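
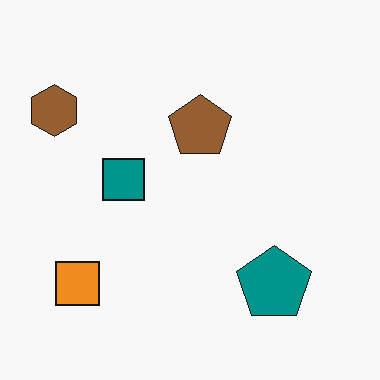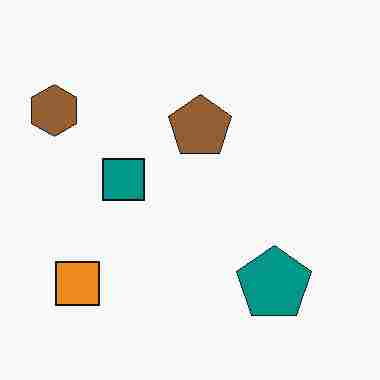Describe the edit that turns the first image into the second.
This is the original image degraded with heavy JPEG compression.

Blocky 8×8 compression artifacts appear around shape edges and the flat background shows ringing — characteristic JPEG degradation.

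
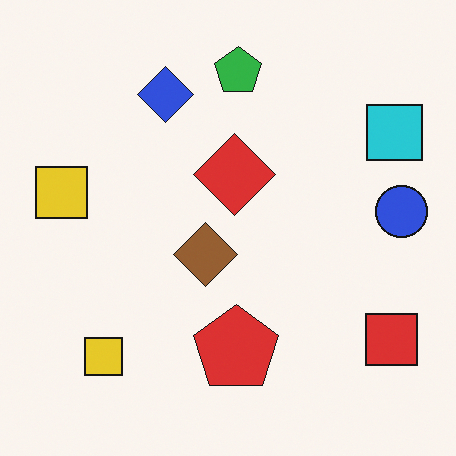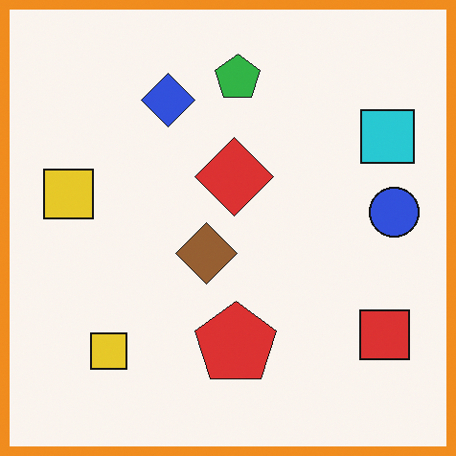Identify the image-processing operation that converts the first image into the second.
The second image is the first framed with a orange border.

A solid orange frame runs around the edge of the second image, with the content slightly shrunk inside it.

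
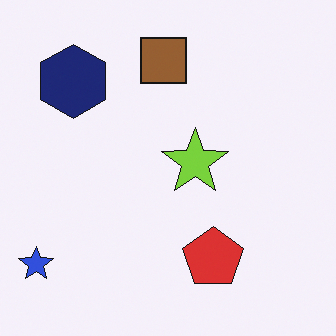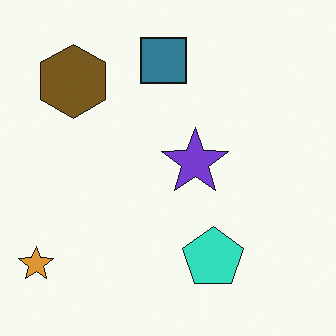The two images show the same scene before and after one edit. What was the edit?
The transformation is: hue-shifted through roughly half the color wheel.

Every shape's color has rotated by the same amount around the hue wheel — a uniform hue shift.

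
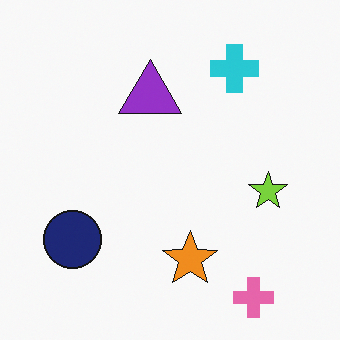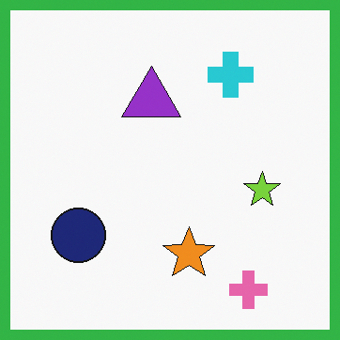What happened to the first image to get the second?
This is the original image framed with a green border.

A solid green frame runs around the edge of the second image, with the content slightly shrunk inside it.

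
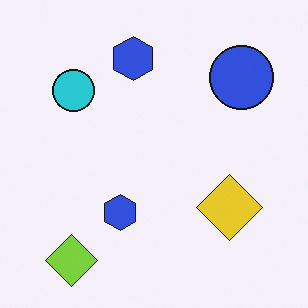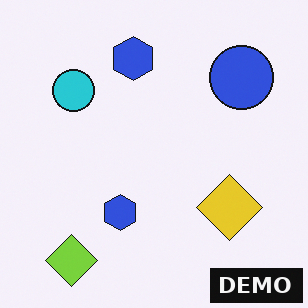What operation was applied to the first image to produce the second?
This is the original image watermarked with the text "DEMO" in the lower-right corner.

A dark label reading "DEMO" appears in the lower-right corner.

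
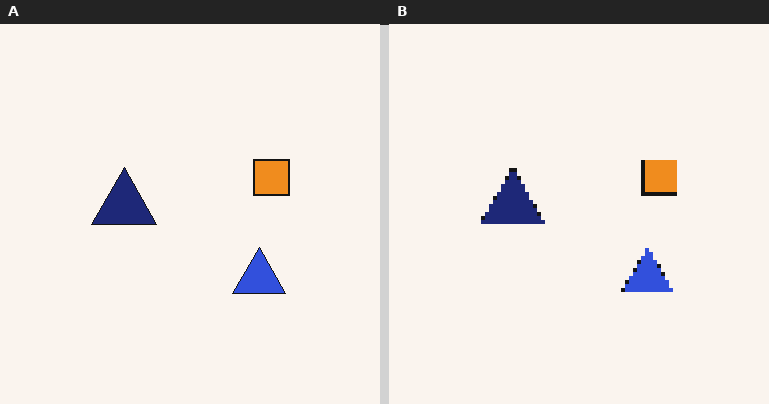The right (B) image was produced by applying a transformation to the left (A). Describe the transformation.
Lightly pixelated (a mild mosaic effect).

Shapes are reduced to large square blocks; fine edges and outlines are lost — a downscale-then-upscale (mosaic) effect.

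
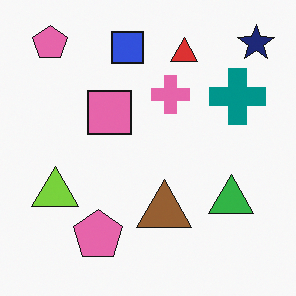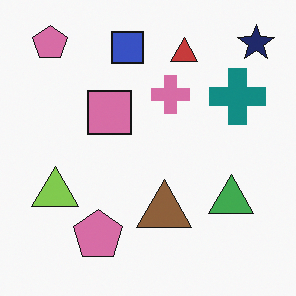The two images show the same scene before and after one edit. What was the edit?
This is the original image slightly desaturated.

All colors are more muted and greyish — a global saturation change.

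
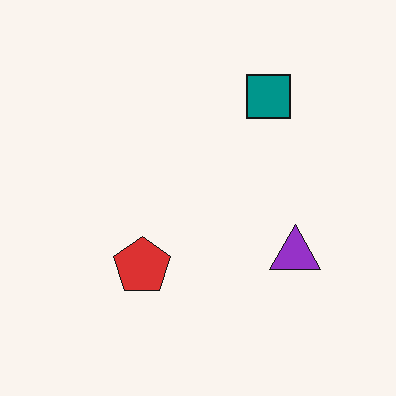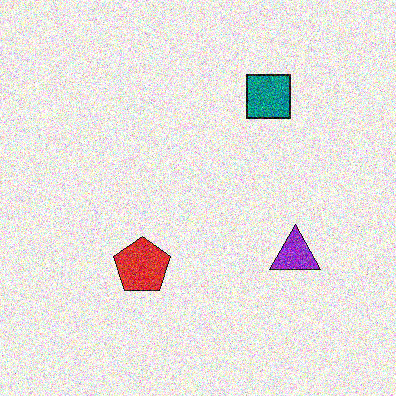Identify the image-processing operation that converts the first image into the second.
Degraded with a thick layer of grain.

Random speckle covers the whole image, including the flat background.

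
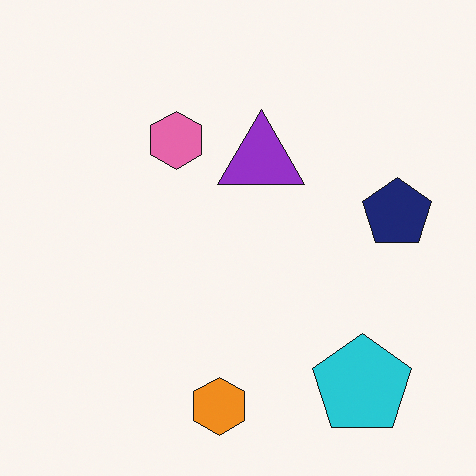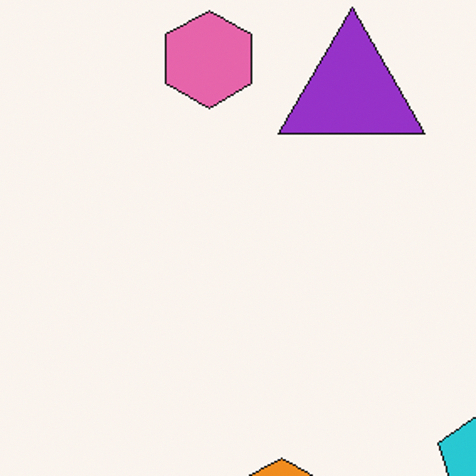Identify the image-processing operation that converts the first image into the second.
The transformation is: cropped tightly and scaled back up.

The visible shapes are larger and the field of view is narrower; shapes near the original edges may be partly or wholly outside the frame — a crop-and-rescale.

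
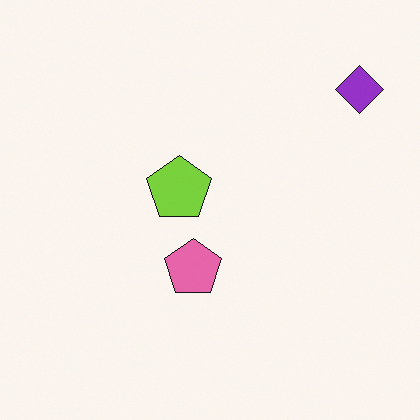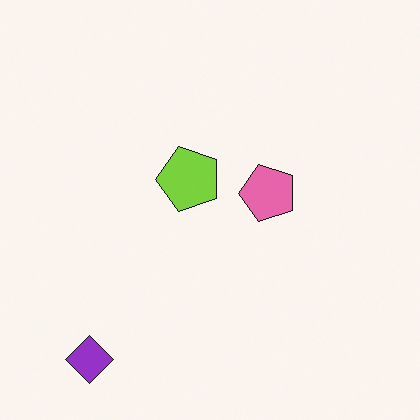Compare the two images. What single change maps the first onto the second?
The transformation is: transposed (reflected across the top-left ↔ bottom-right diagonal).

Shapes have swapped their row and column positions — what was in the top-right is now in the bottom-left — a diagonal reflection.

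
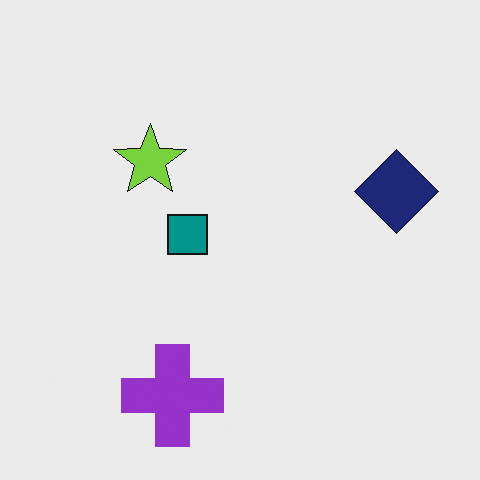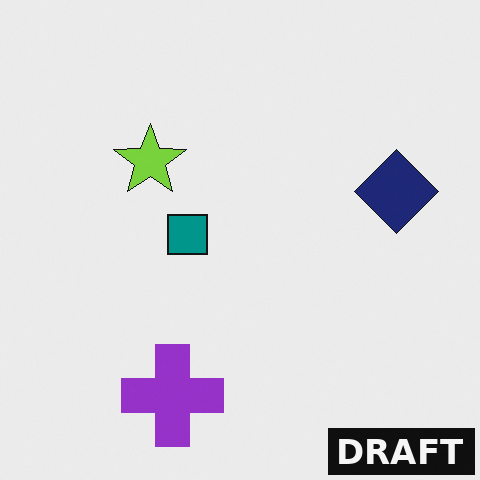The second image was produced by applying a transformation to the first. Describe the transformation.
It was watermarked with the text "DRAFT" in the lower-right corner.

A dark label reading "DRAFT" appears in the lower-right corner.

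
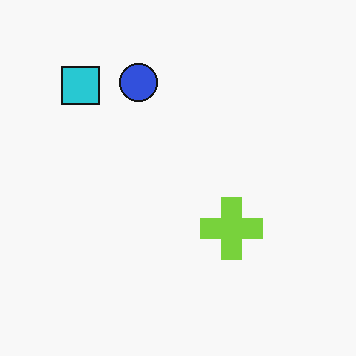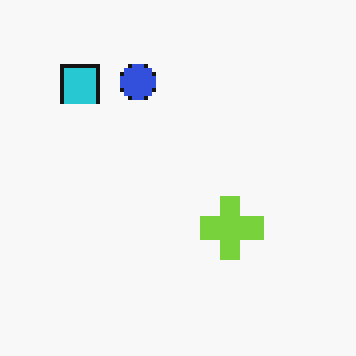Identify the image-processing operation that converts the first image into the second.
This is the original image lightly pixelated (a mild mosaic effect).

Shapes are reduced to large square blocks; fine edges and outlines are lost — a downscale-then-upscale (mosaic) effect.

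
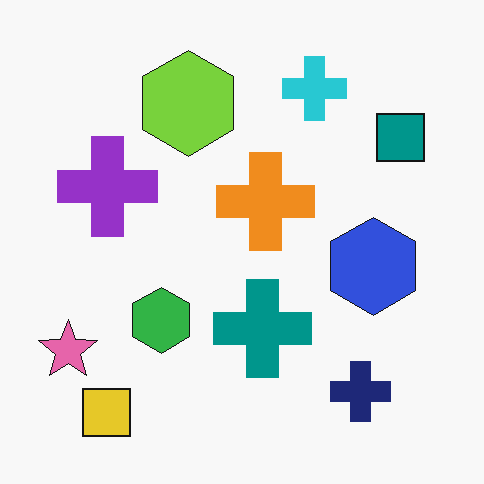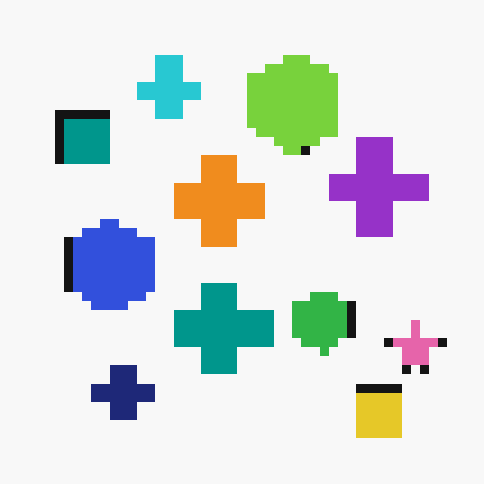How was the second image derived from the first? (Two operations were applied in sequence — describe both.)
This is the original image heavily pixelated into large blocks, then flipped horizontally (left ↔ right).

Shapes are reduced to large square blocks; fine edges and outlines are lost — a downscale-then-upscale (mosaic) effect. The pink star is in the bottom-left of the first image and the bottom-right of the second — shapes on opposite sides of the vertical midline have swapped in a mirror flip.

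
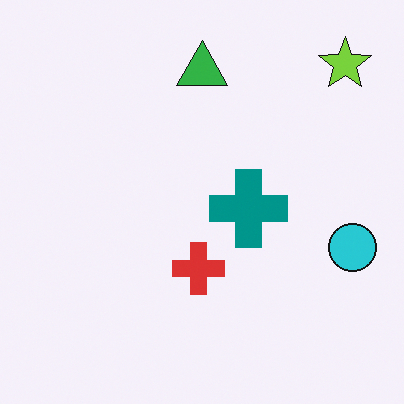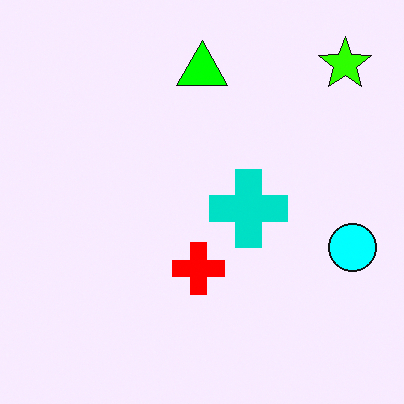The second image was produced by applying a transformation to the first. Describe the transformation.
It was heavily oversaturated.

All colors are more vivid — a global saturation change.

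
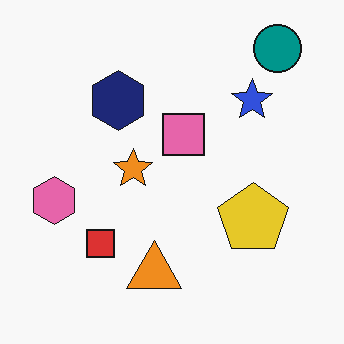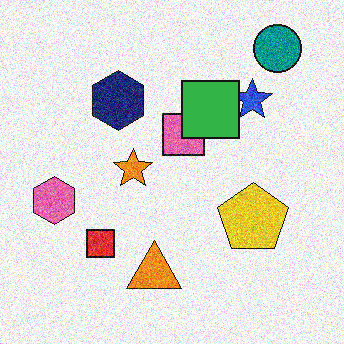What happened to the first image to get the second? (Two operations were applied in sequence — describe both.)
This is the original image degraded with strong gaussian noise, then overlaid with an additional green square.

Random speckle covers the whole image, including the flat background. A green square appears in the second image that is absent from the first.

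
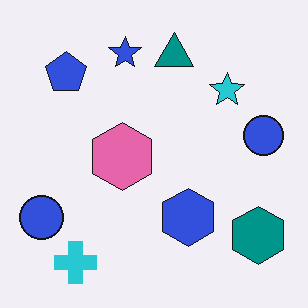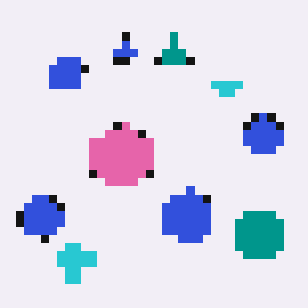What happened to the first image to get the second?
The second image is the first pixelated into visible square blocks.

Shapes are reduced to large square blocks; fine edges and outlines are lost — a downscale-then-upscale (mosaic) effect.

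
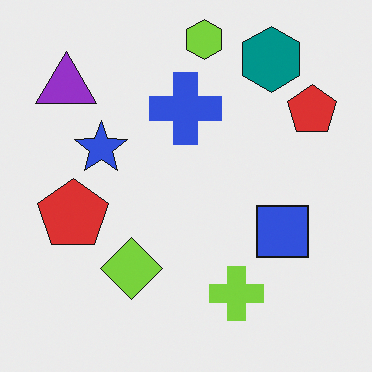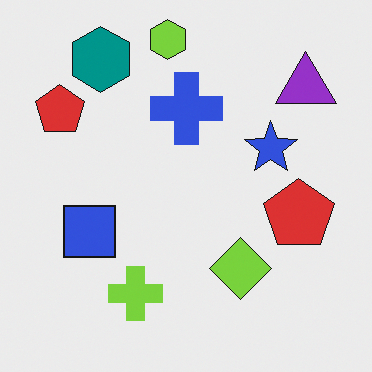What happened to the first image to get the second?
This is the original image flipped horizontally (left ↔ right).

The purple triangle is in the top-left of the first image and the top-right of the second — shapes on opposite sides of the vertical midline have swapped in a mirror flip.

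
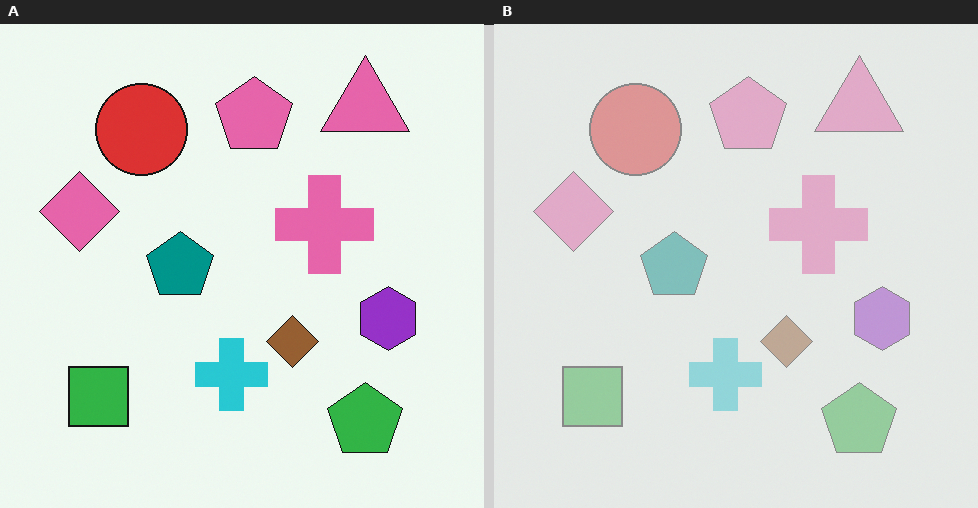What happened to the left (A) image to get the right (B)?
This is the original image given much lower contrast.

Tones are pushed toward mid-grey across the whole image — a global contrast change.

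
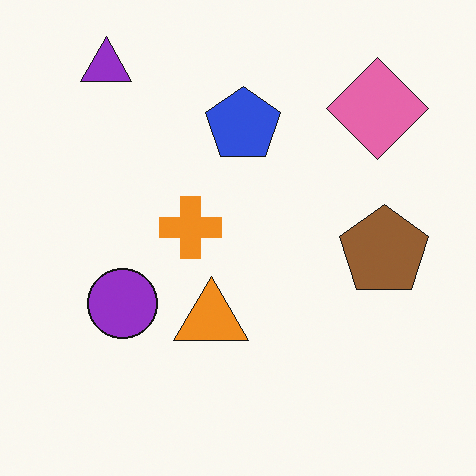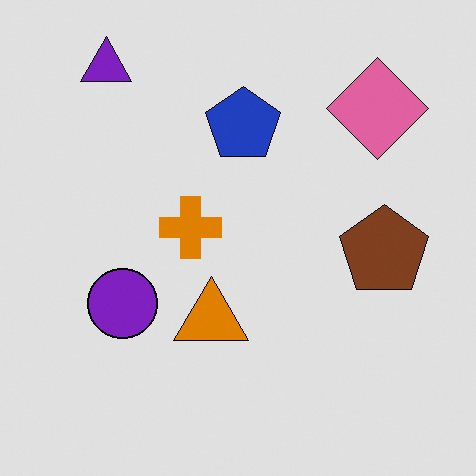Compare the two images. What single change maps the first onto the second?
The image was posterized to a reduced palette.

Each flat color has snapped to a coarser quantized level — most visibly, the near-white background has dropped to a flat grey.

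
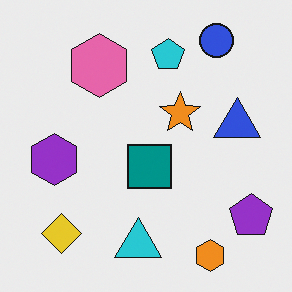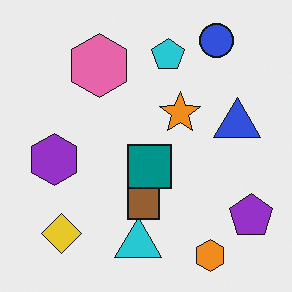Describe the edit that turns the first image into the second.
The second image is the first overlaid with an additional brown square.

A brown square appears in the second image that is absent from the first.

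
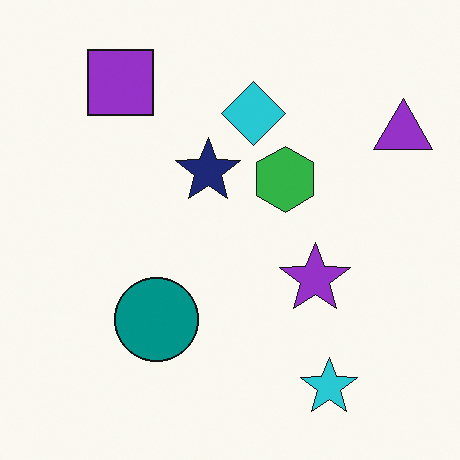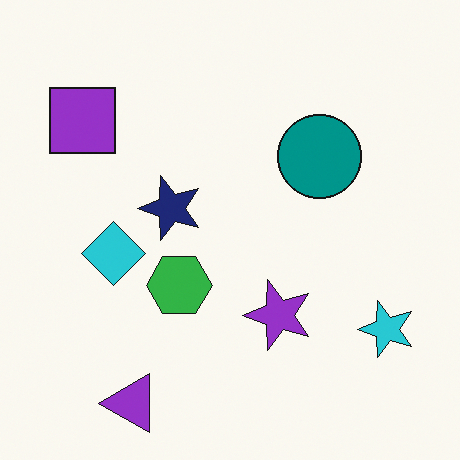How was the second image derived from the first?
The second image is the first transposed (reflected across the top-left ↔ bottom-right diagonal).

Shapes have swapped their row and column positions — what was in the top-right is now in the bottom-left — a diagonal reflection.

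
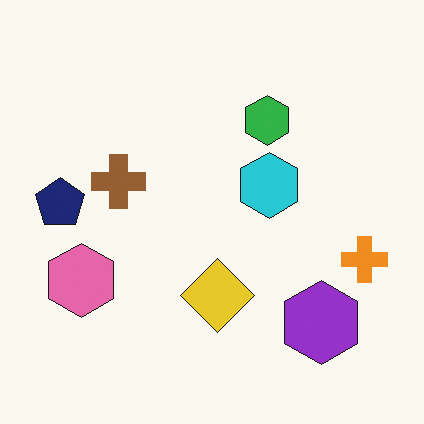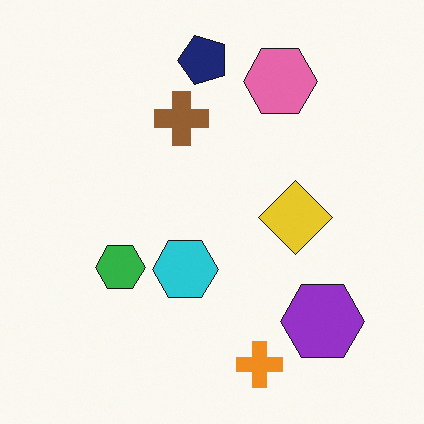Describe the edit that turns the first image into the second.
Transposed (reflected across the top-left ↔ bottom-right diagonal).

Shapes have swapped their row and column positions — what was in the top-right is now in the bottom-left — a diagonal reflection.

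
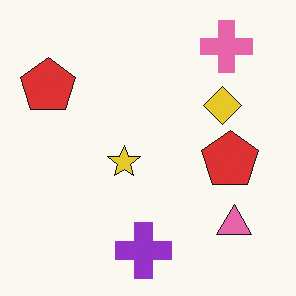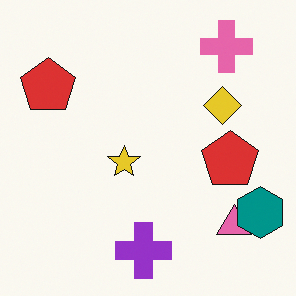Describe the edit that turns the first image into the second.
This is the original image overlaid with an additional teal hexagon.

A teal hexagon appears in the second image that is absent from the first.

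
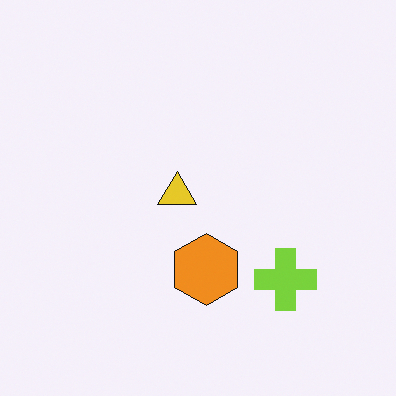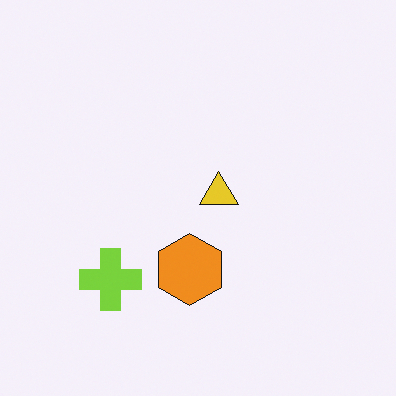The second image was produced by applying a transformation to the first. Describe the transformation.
It was flipped horizontally (left ↔ right).

The lime cross is in the bottom-right of the first image and the bottom-left of the second — shapes on opposite sides of the vertical midline have swapped in a mirror flip.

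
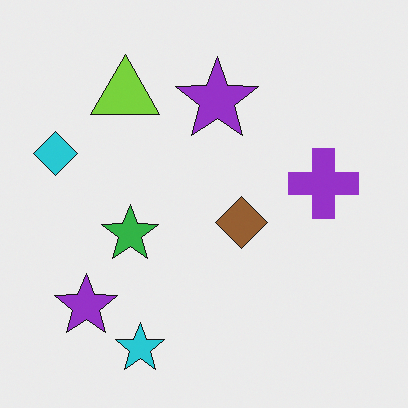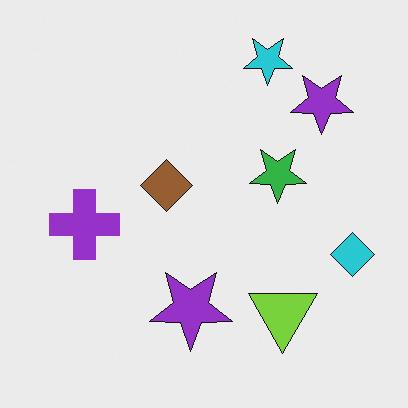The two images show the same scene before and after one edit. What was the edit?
This is the original image rotated 180°.

The cyan star sits in the bottom of the first image and the top of the second — consistent with a whole-image 180° rotation.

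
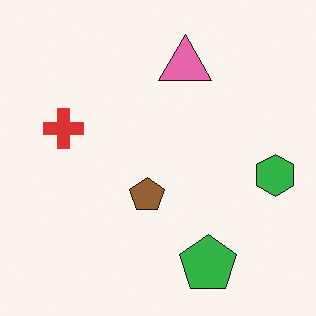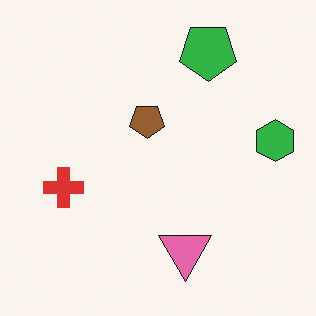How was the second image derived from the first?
The transformation is: flipped vertically (top ↔ bottom).

The green pentagon is in the bottom of the first image and the top of the second — shapes on opposite sides of the horizontal midline have swapped in a mirror flip.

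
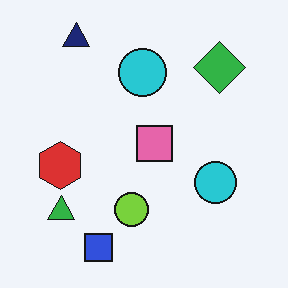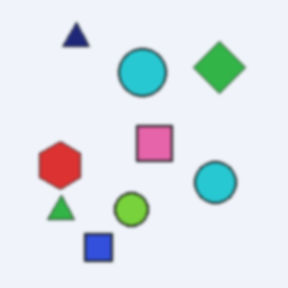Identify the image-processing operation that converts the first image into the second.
The image was slightly softened.

Shape edges and outlines are uniformly softened across the whole image.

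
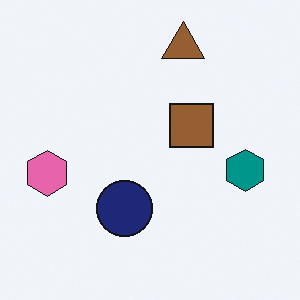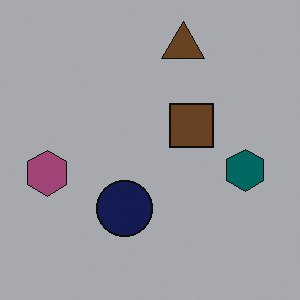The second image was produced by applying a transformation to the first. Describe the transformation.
The transformation is: noticeably darkened.

Every pixel — background and shapes alike — is uniformly darkened.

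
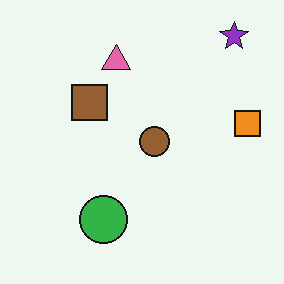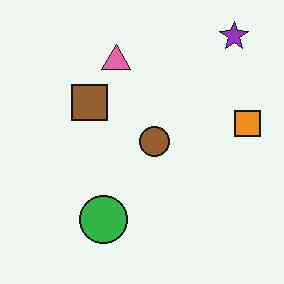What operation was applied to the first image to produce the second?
The transformation is: given moderate JPEG compression.

Blocky 8×8 compression artifacts appear around shape edges and the flat background shows ringing — characteristic JPEG degradation.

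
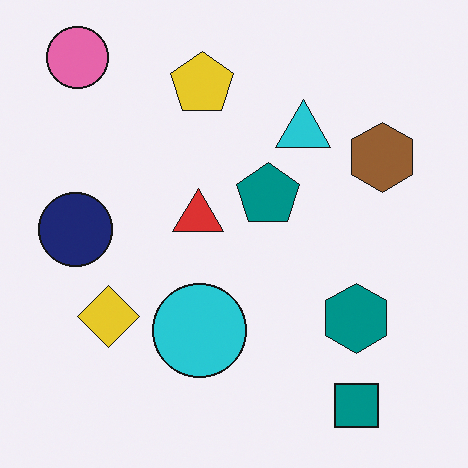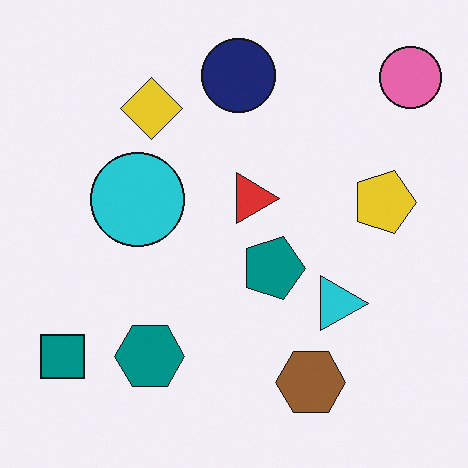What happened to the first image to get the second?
This is the original image rotated 90° clockwise.

The pink circle sits in the top-left of the first image and the top-right of the second — consistent with a whole-image 90° clockwise rotation.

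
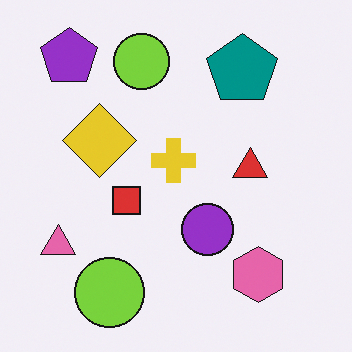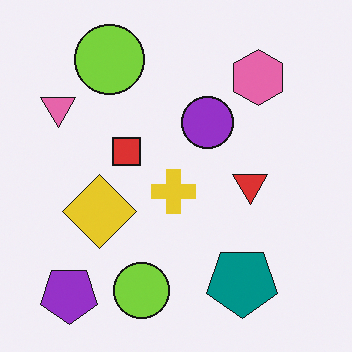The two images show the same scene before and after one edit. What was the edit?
Flipped vertically (top ↔ bottom).

The purple pentagon is in the top-left of the first image and the bottom-left of the second — shapes on opposite sides of the horizontal midline have swapped in a mirror flip.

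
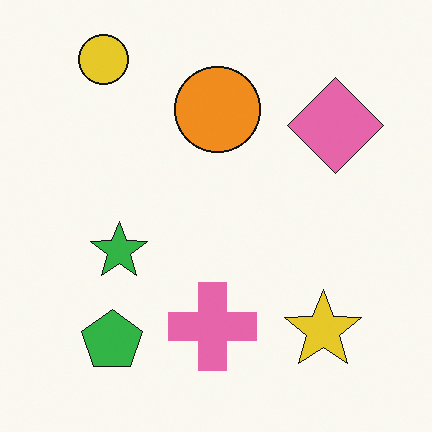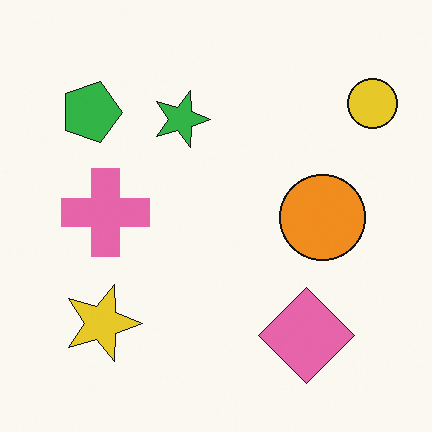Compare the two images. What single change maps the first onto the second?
It was rotated 90° clockwise.

The yellow circle sits in the top-left of the first image and the top-right of the second — consistent with a whole-image 90° clockwise rotation.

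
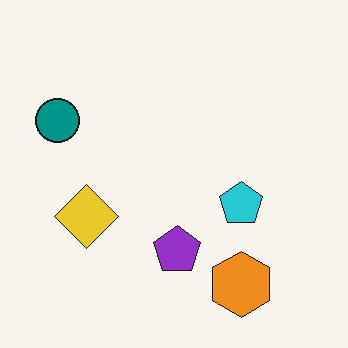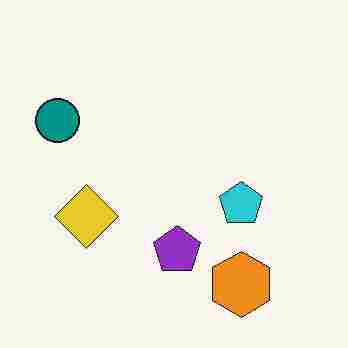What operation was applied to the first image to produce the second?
This is the original image heavily JPEG-compressed with obvious blocking artifacts.

Blocky 8×8 compression artifacts appear around shape edges and the flat background shows ringing — characteristic JPEG degradation.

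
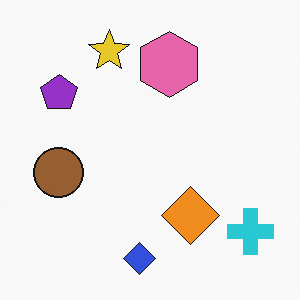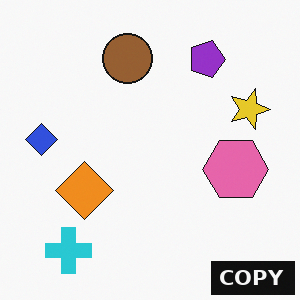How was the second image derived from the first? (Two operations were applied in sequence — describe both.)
It was rotated 90° clockwise, then watermarked with the text "COPY" in the lower-right corner.

The cyan cross sits in the bottom-right of the first image and the bottom-left of the second — consistent with a whole-image 90° clockwise rotation. A dark label reading "COPY" appears in the lower-right corner.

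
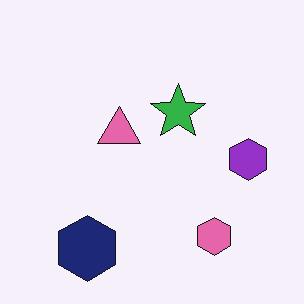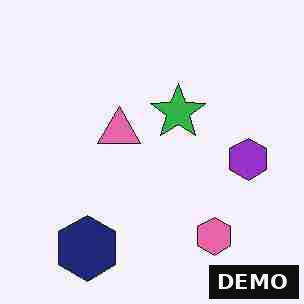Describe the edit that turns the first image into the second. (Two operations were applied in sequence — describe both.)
The image was heavily JPEG-compressed with obvious blocking artifacts, then watermarked with the text "DEMO" in the lower-right corner.

Blocky 8×8 compression artifacts appear around shape edges and the flat background shows ringing — characteristic JPEG degradation. A dark label reading "DEMO" appears in the lower-right corner.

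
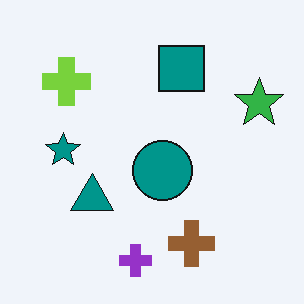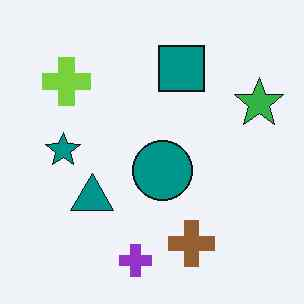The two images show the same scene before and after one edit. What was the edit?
The image was given moderate JPEG compression.

Blocky 8×8 compression artifacts appear around shape edges and the flat background shows ringing — characteristic JPEG degradation.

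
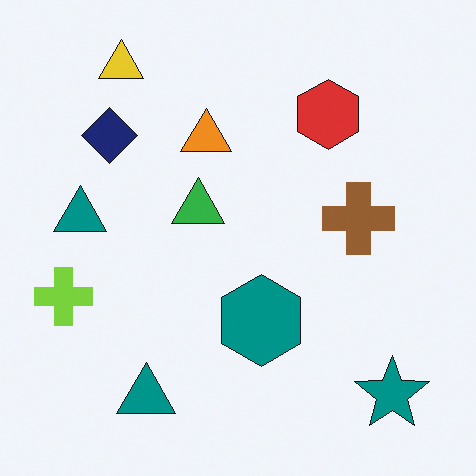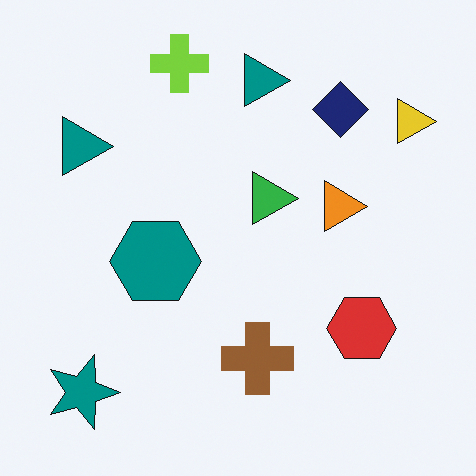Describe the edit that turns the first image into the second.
The second image is the first rotated 90° clockwise.

The teal star sits in the bottom-right of the first image and the bottom-left of the second — consistent with a whole-image 90° clockwise rotation.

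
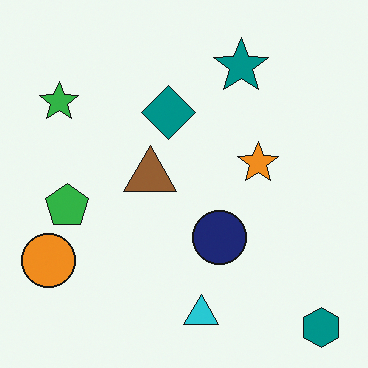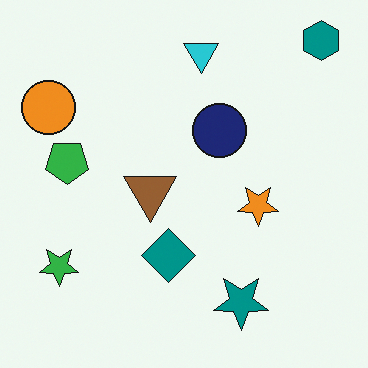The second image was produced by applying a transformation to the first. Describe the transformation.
The image was flipped vertically (top ↔ bottom).

The teal hexagon is in the bottom-right of the first image and the top-right of the second — shapes on opposite sides of the horizontal midline have swapped in a mirror flip.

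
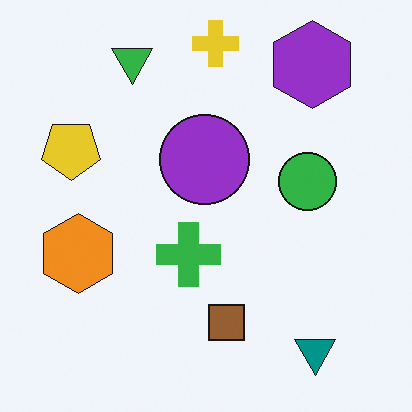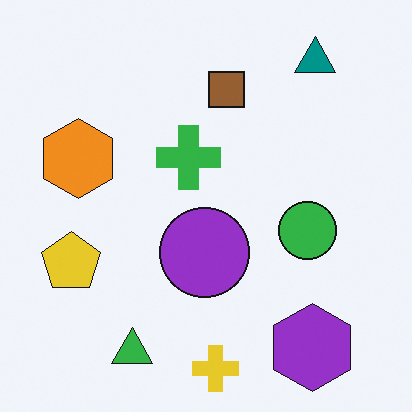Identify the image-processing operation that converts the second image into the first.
Flipped vertically (top ↔ bottom).

The yellow cross is in the bottom of the second image and the top of the first — shapes on opposite sides of the horizontal midline have swapped in a mirror flip.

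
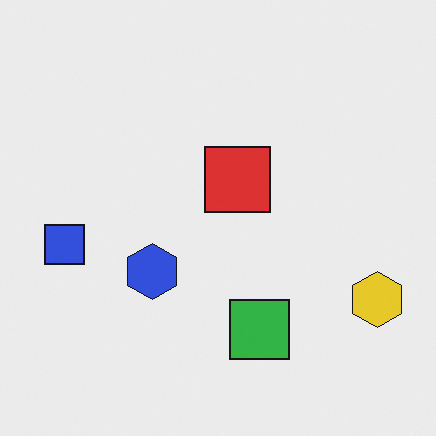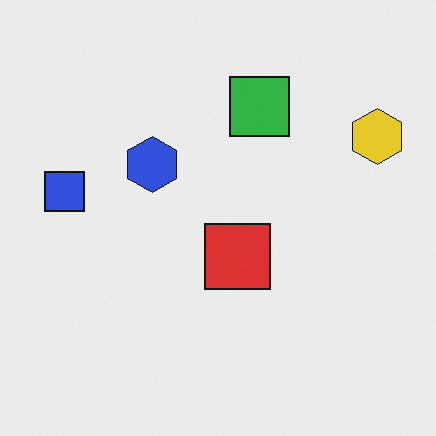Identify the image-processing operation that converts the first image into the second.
Flipped vertically (top ↔ bottom).

The green square is in the bottom of the first image and the top of the second — shapes on opposite sides of the horizontal midline have swapped in a mirror flip.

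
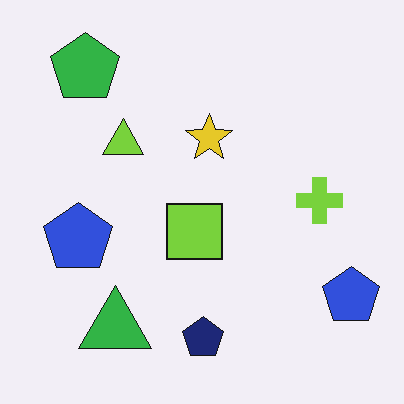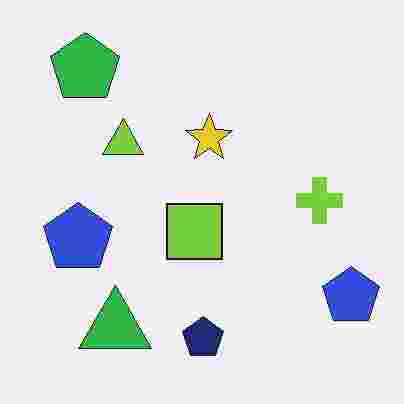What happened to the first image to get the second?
The transformation is: degraded with heavy JPEG compression.

Blocky 8×8 compression artifacts appear around shape edges and the flat background shows ringing — characteristic JPEG degradation.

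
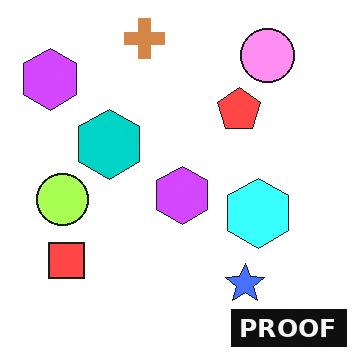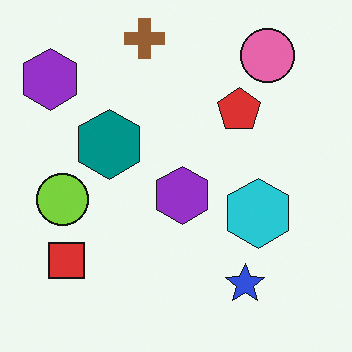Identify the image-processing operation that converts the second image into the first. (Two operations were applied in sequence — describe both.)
The image was brightened a lot, then watermarked with the text "PROOF" in the lower-right corner.

Every pixel — background and shapes alike — is uniformly brightened. A dark label reading "PROOF" appears in the lower-right corner.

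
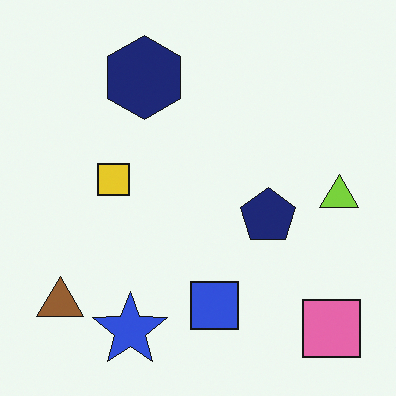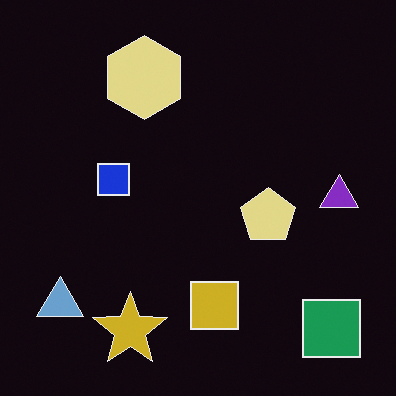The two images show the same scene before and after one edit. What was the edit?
Color-inverted (negative).

The light background has become dark and every shape's color is its complement — a photographic negative.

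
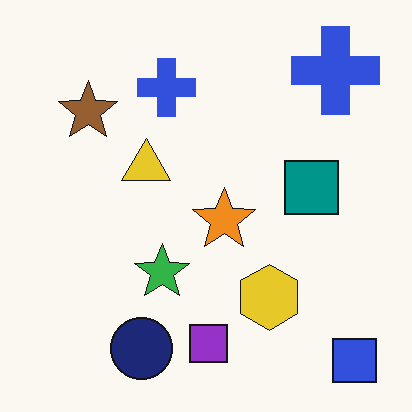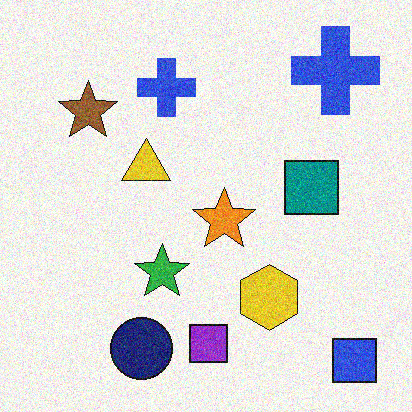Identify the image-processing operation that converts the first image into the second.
The image was degraded with visible gaussian noise.

Random speckle covers the whole image, including the flat background.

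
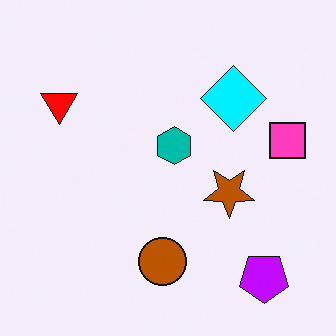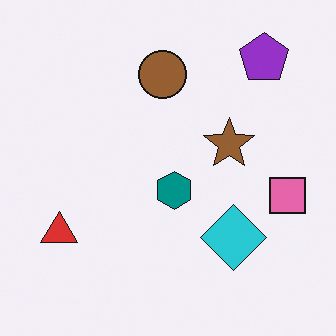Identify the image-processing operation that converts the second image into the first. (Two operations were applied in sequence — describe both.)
This is the original image made much more vivid (saturation change), then flipped vertically (top ↔ bottom).

All colors are more vivid — a global saturation change. The purple pentagon is in the top-right of the second image and the bottom-right of the first — shapes on opposite sides of the horizontal midline have swapped in a mirror flip.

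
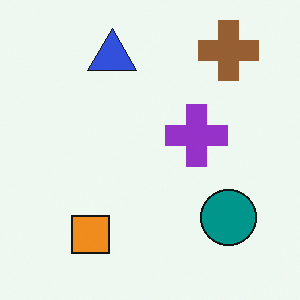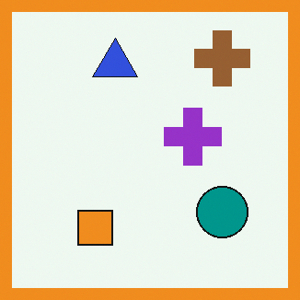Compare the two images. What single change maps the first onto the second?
It was framed with a orange border.

A solid orange frame runs around the edge of the second image, with the content slightly shrunk inside it.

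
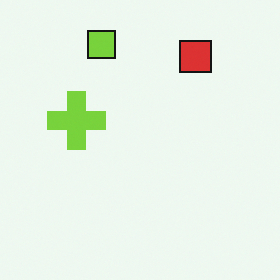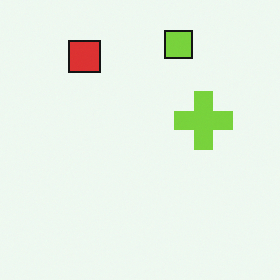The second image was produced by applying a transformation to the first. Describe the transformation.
The image was flipped horizontally (left ↔ right).

The lime cross is in the left of the first image and the right of the second — shapes on opposite sides of the vertical midline have swapped in a mirror flip.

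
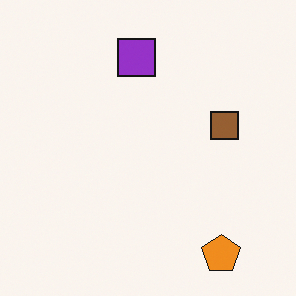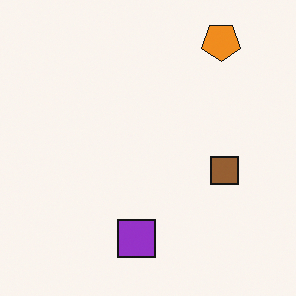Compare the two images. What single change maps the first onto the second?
It was flipped vertically (top ↔ bottom).

The orange pentagon is in the bottom-right of the first image and the top-right of the second — shapes on opposite sides of the horizontal midline have swapped in a mirror flip.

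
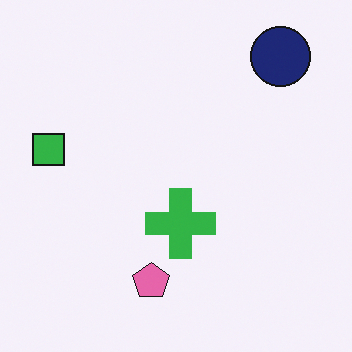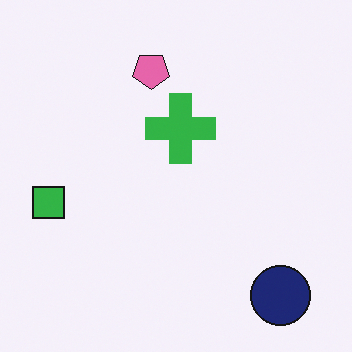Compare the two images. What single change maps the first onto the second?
The second image is the first flipped vertically (top ↔ bottom).

The navy circle is in the top-right of the first image and the bottom-right of the second — shapes on opposite sides of the horizontal midline have swapped in a mirror flip.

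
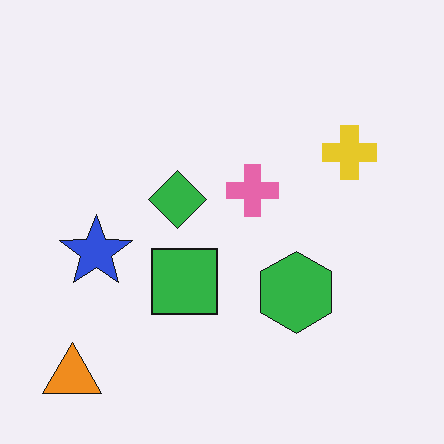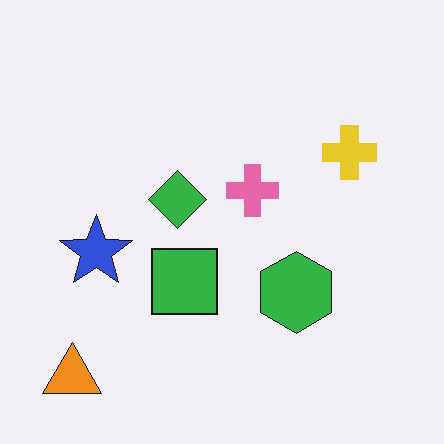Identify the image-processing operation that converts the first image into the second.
The second image is the first JPEG-compressed with visible artifacts.

Blocky 8×8 compression artifacts appear around shape edges and the flat background shows ringing — characteristic JPEG degradation.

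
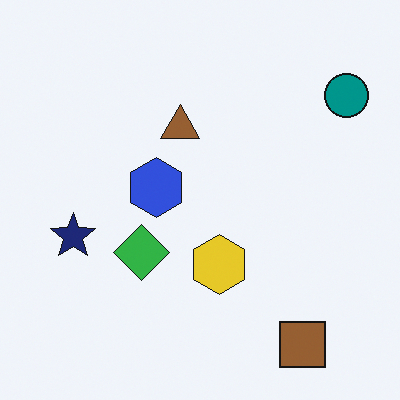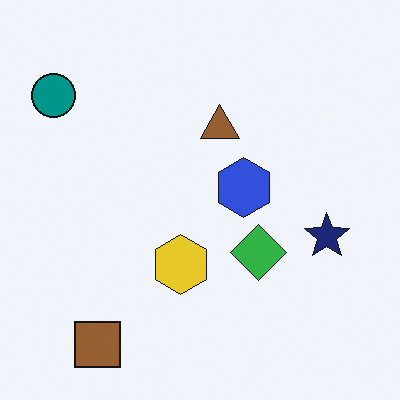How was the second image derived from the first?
The image was flipped horizontally (left ↔ right).

The teal circle is in the top-right of the first image and the top-left of the second — shapes on opposite sides of the vertical midline have swapped in a mirror flip.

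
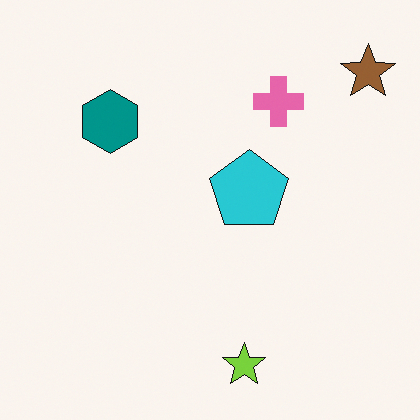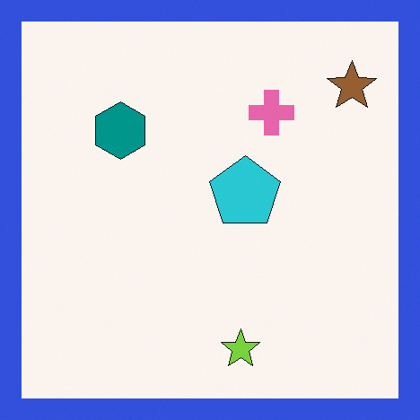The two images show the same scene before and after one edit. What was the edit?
The second image is the first framed with a blue border.

A solid blue frame runs around the edge of the second image, with the content slightly shrunk inside it.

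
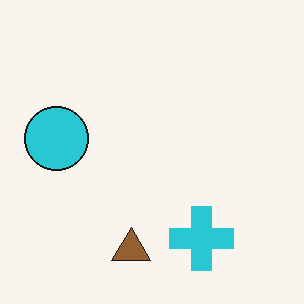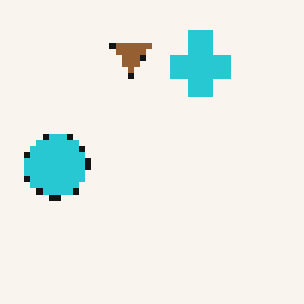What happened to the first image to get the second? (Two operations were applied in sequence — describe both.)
It was flipped vertically (top ↔ bottom), then moderately pixelated.

The brown triangle is in the bottom of the first image and the top of the second — shapes on opposite sides of the horizontal midline have swapped in a mirror flip. Shapes are reduced to large square blocks; fine edges and outlines are lost — a downscale-then-upscale (mosaic) effect.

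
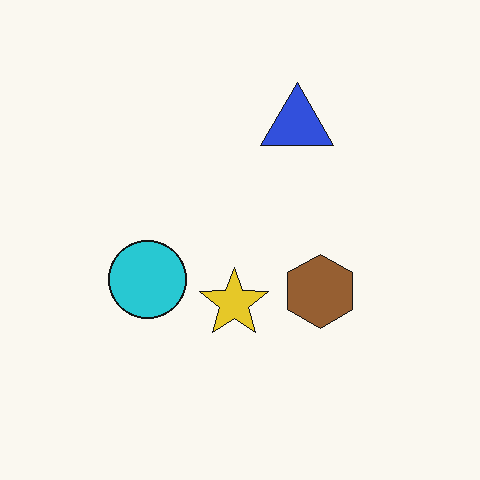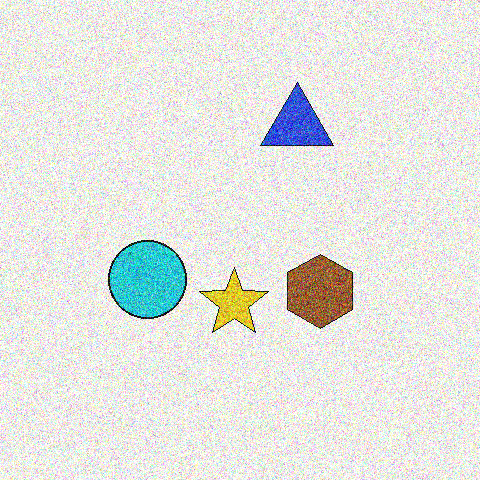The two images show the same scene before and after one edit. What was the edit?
This is the original image degraded with heavy additive noise.

Random speckle covers the whole image, including the flat background.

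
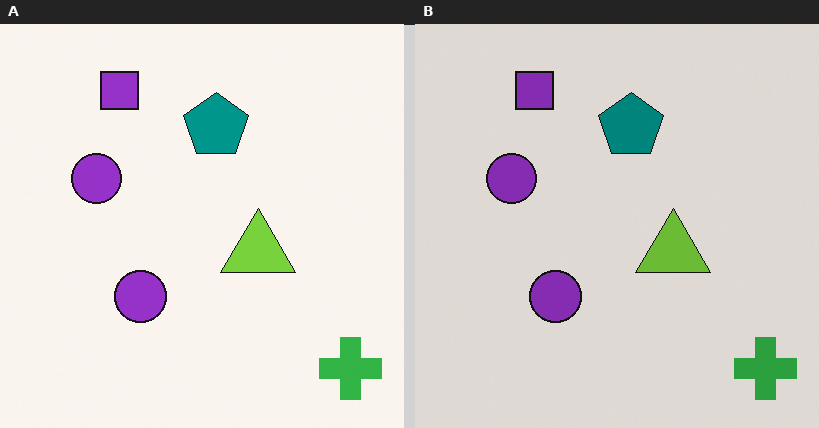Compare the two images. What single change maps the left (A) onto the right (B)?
The image was darkened a little.

Every pixel — background and shapes alike — is uniformly darkened.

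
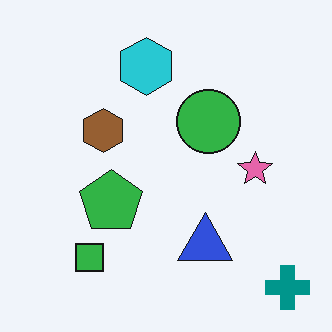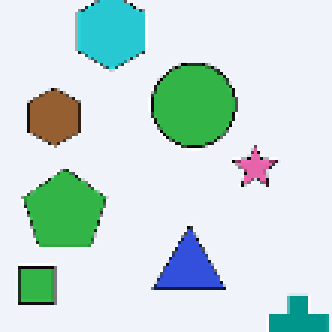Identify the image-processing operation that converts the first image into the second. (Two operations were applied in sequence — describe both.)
The transformation is: cropped to a modestly smaller region and rescaled, then mildly pixelated.

The visible shapes are larger and the field of view is narrower; shapes near the original edges may be partly or wholly outside the frame — a crop-and-rescale. Shapes are reduced to large square blocks; fine edges and outlines are lost — a downscale-then-upscale (mosaic) effect.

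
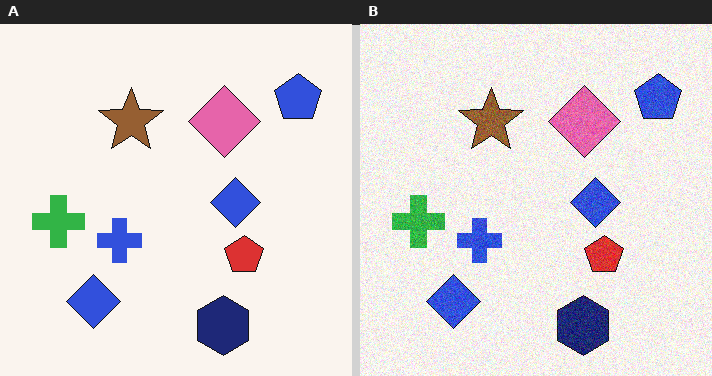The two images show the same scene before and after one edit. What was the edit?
The image was degraded with visible gaussian noise.

Random speckle covers the whole image, including the flat background.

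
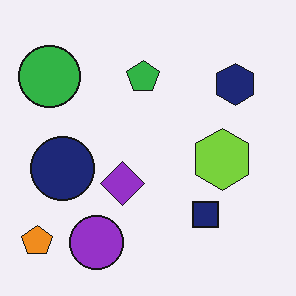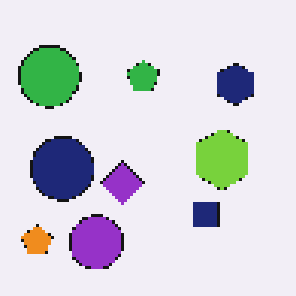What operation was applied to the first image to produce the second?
The image was mildly pixelated.

Shapes are reduced to large square blocks; fine edges and outlines are lost — a downscale-then-upscale (mosaic) effect.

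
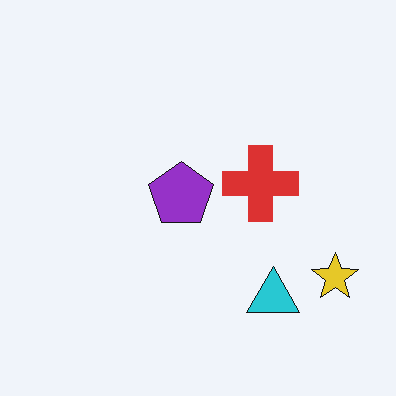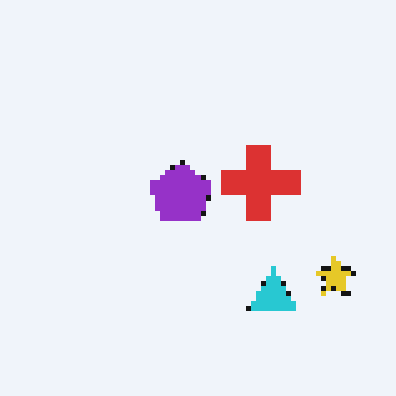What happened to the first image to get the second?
The second image is the first lightly pixelated (a mild mosaic effect).

Shapes are reduced to large square blocks; fine edges and outlines are lost — a downscale-then-upscale (mosaic) effect.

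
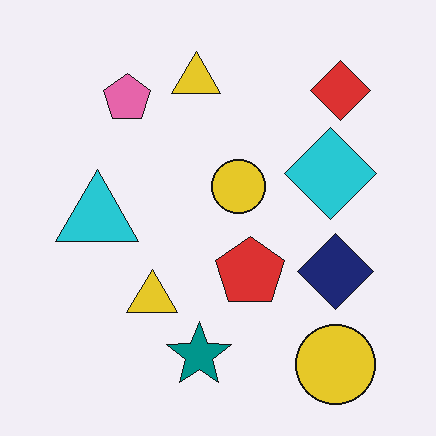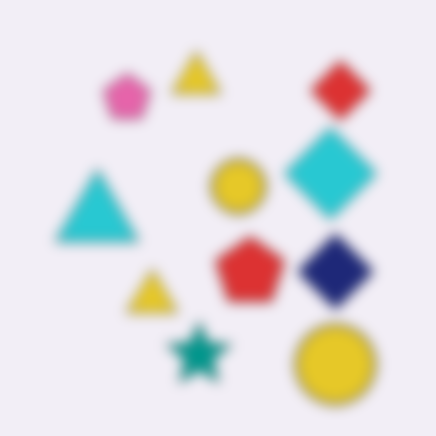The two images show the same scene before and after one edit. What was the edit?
This is the original image strongly gaussian-blurred.

Shape edges and outlines are uniformly softened across the whole image.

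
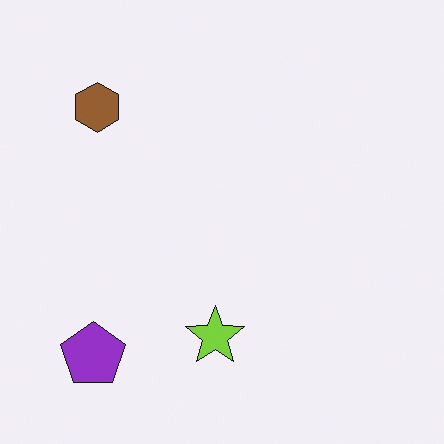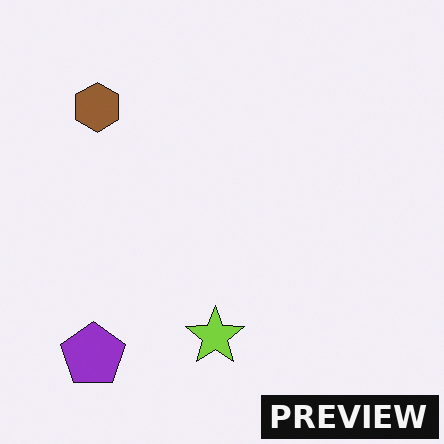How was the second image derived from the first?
The second image is the first watermarked with the text "PREVIEW" in the lower-right corner.

A dark label reading "PREVIEW" appears in the lower-right corner.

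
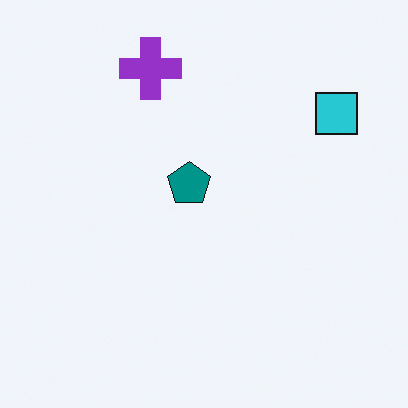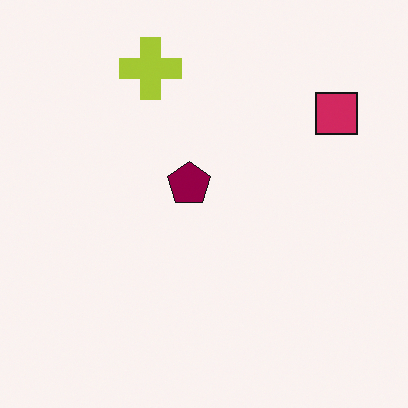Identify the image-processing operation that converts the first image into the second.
This is the original image hue-shifted by a large amount.

Every shape's color has rotated by the same amount around the hue wheel — a uniform hue shift.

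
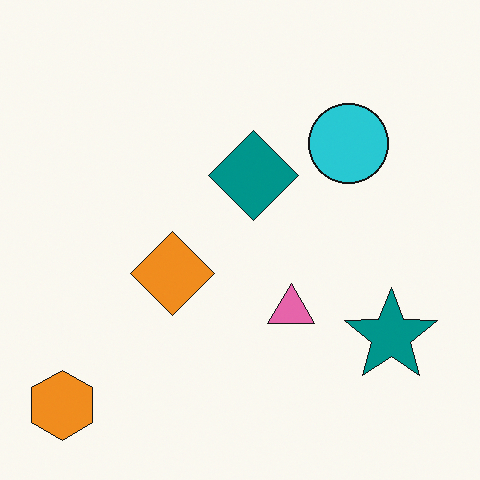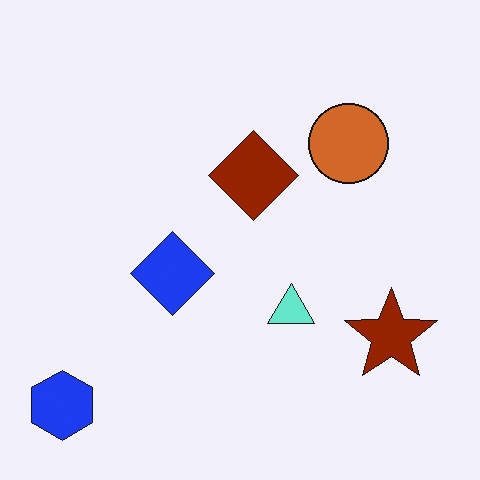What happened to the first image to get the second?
The image was hue-shifted through roughly half the color wheel.

Every shape's color has rotated by the same amount around the hue wheel — a uniform hue shift.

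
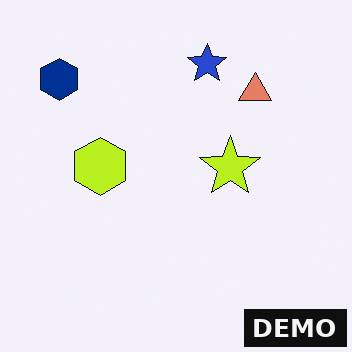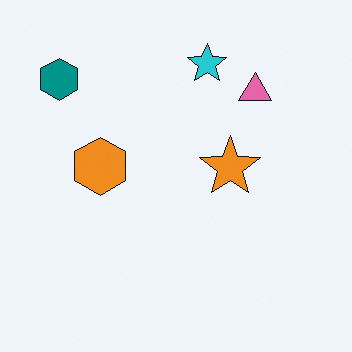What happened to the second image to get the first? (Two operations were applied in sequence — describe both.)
The image was hue-shifted slightly, then watermarked with the text "DEMO" in the lower-right corner.

Every shape's color has rotated by the same amount around the hue wheel — a uniform hue shift. A dark label reading "DEMO" appears in the lower-right corner.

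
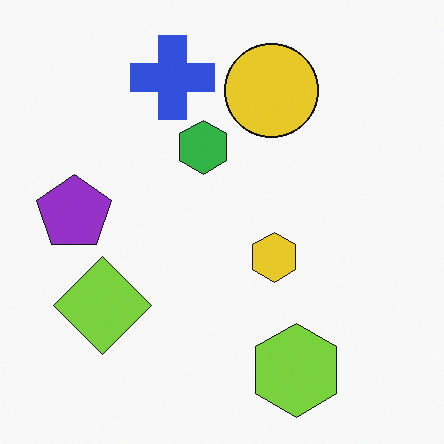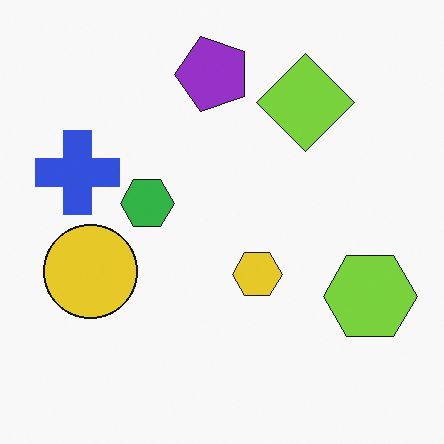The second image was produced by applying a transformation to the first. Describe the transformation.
The second image is the first transposed (reflected across the top-left ↔ bottom-right diagonal).

Shapes have swapped their row and column positions — what was in the top-right is now in the bottom-left — a diagonal reflection.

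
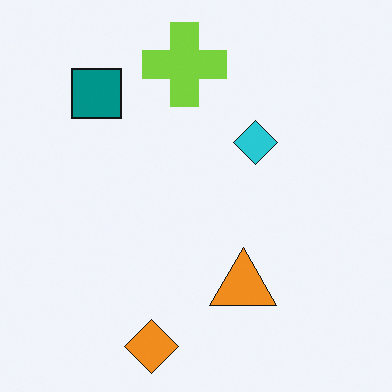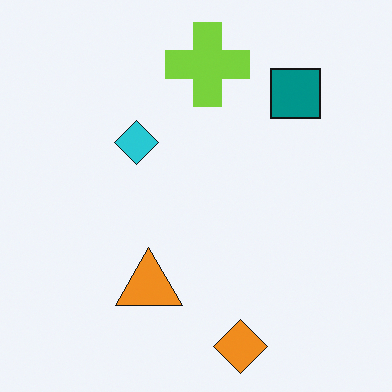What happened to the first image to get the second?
The image was flipped horizontally (left ↔ right).

The teal square is in the top-left of the first image and the top-right of the second — shapes on opposite sides of the vertical midline have swapped in a mirror flip.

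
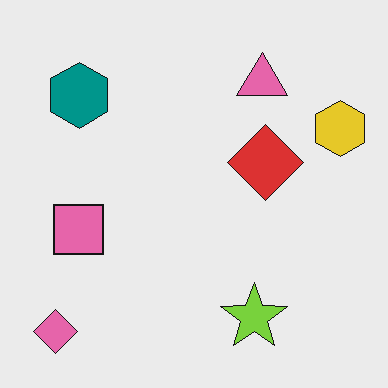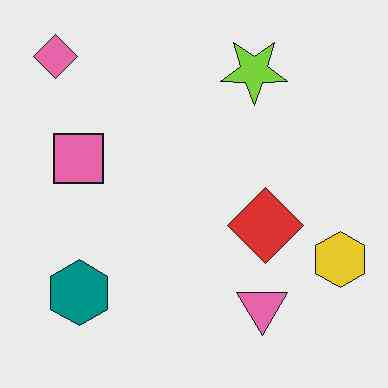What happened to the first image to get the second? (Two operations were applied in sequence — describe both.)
This is the original image flipped vertically (top ↔ bottom), then JPEG-compressed with visible artifacts.

The pink diamond is in the bottom-left of the first image and the top-left of the second — shapes on opposite sides of the horizontal midline have swapped in a mirror flip. Blocky 8×8 compression artifacts appear around shape edges and the flat background shows ringing — characteristic JPEG degradation.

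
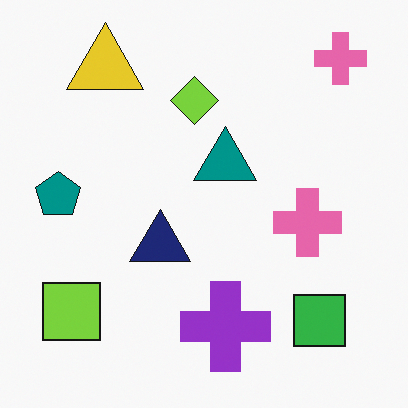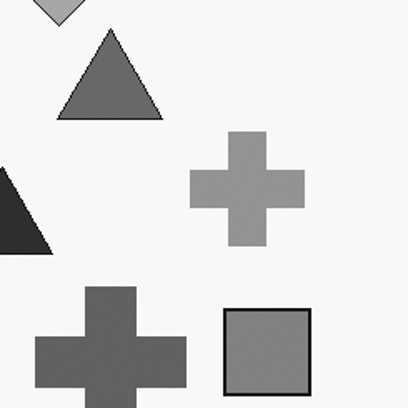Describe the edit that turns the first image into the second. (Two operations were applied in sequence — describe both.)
The transformation is: cropped tightly and scaled back up, then converted to grayscale.

The visible shapes are larger and the field of view is narrower; shapes near the original edges may be partly or wholly outside the frame — a crop-and-rescale. All color is removed — every shape is now a shade of grey.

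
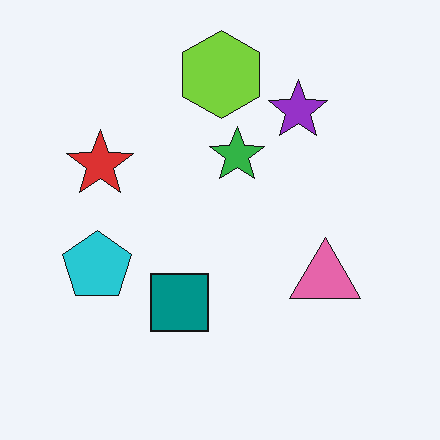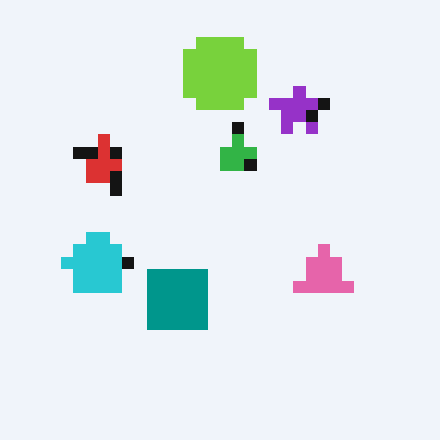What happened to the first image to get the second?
The second image is the first coarsely pixelated.

Shapes are reduced to large square blocks; fine edges and outlines are lost — a downscale-then-upscale (mosaic) effect.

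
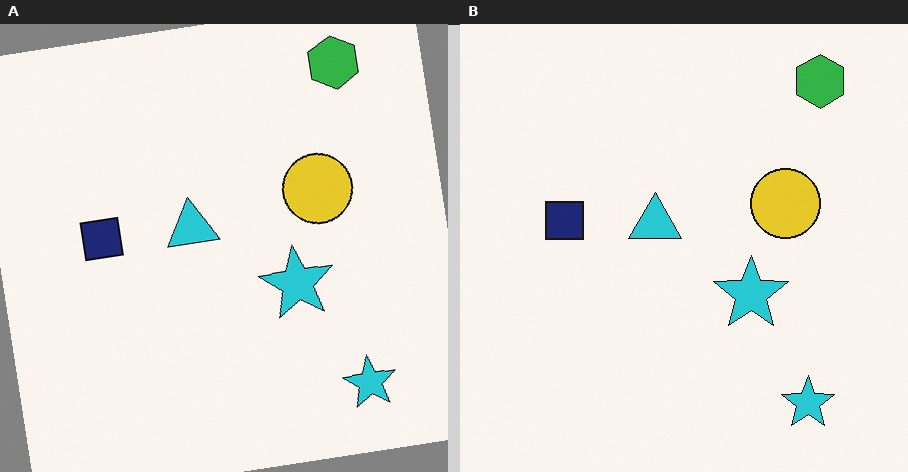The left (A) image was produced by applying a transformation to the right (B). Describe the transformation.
Rotated counter-clockwise by a few degrees.

Every shape is tilted by the same angle and the image corners show triangular fill wedges — a whole-image rotation by a non-right angle.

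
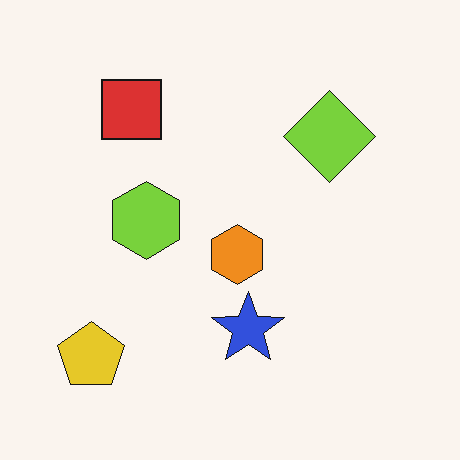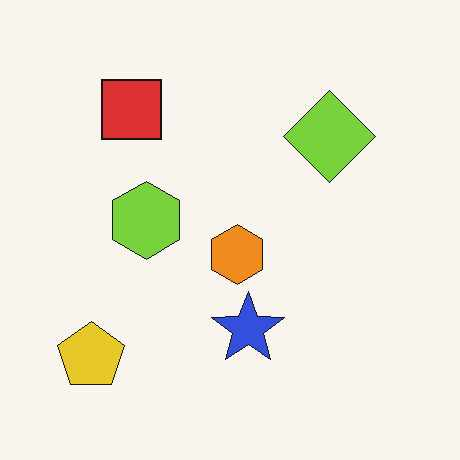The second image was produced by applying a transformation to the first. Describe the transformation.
The second image is the first given moderate JPEG compression.

Blocky 8×8 compression artifacts appear around shape edges and the flat background shows ringing — characteristic JPEG degradation.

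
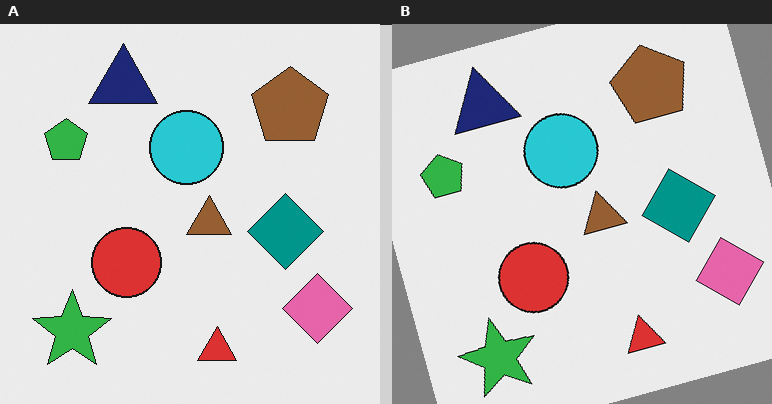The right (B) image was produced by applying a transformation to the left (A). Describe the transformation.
The transformation is: rotated counter-clockwise by a clearly visible amount.

Every shape is tilted by the same angle and the image corners show triangular fill wedges — a whole-image rotation by a non-right angle.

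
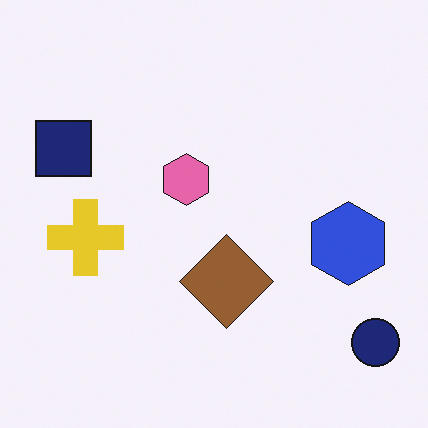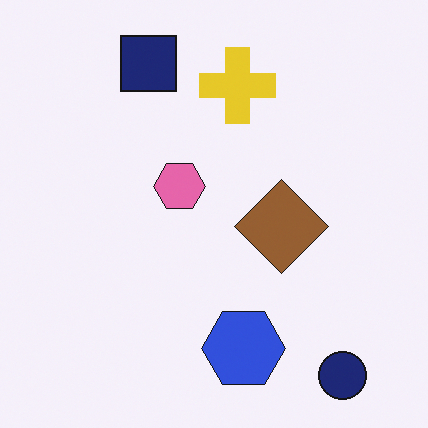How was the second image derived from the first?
The image was transposed (reflected across the top-left ↔ bottom-right diagonal).

Shapes have swapped their row and column positions — what was in the top-right is now in the bottom-left — a diagonal reflection.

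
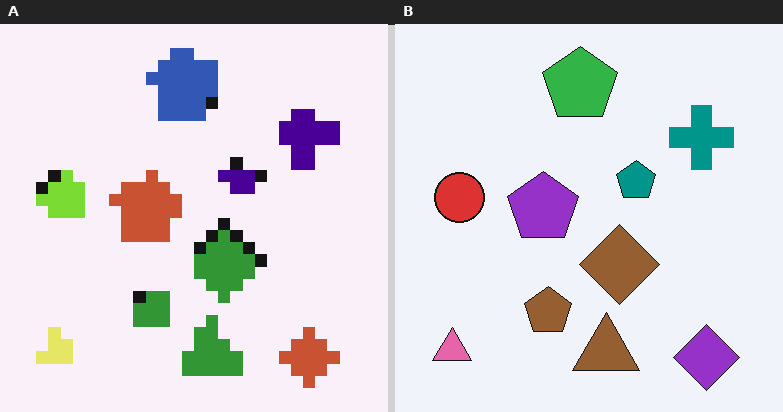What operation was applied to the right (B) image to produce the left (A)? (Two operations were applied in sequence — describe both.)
This is the original image hue-shifted by a moderate amount, then coarsely pixelated.

Every shape's color has rotated by the same amount around the hue wheel — a uniform hue shift. Shapes are reduced to large square blocks; fine edges and outlines are lost — a downscale-then-upscale (mosaic) effect.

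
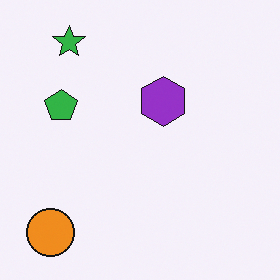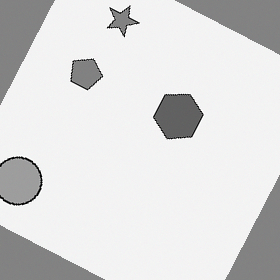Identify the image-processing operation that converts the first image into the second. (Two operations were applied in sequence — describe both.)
The transformation is: converted to grayscale, then rotated clockwise by a moderate amount.

All color is removed — every shape is now a shade of grey. Every shape is tilted by the same angle and the image corners show triangular fill wedges — a whole-image rotation by a non-right angle.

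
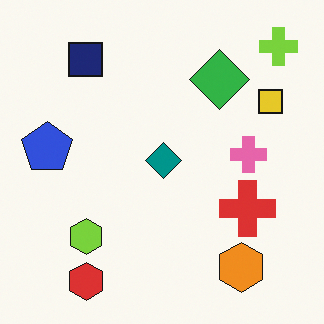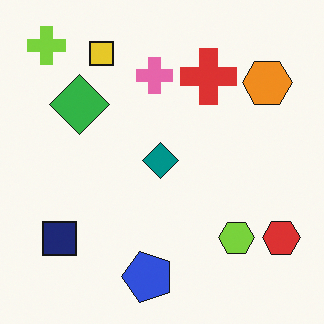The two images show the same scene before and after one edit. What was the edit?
The transformation is: rotated 90° counter-clockwise.

The lime cross sits in the top-right of the first image and the top-left of the second — consistent with a whole-image 90° counter-clockwise rotation.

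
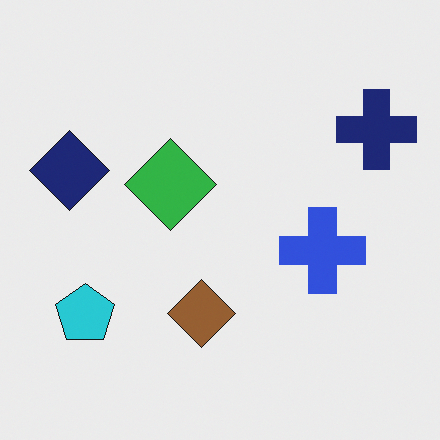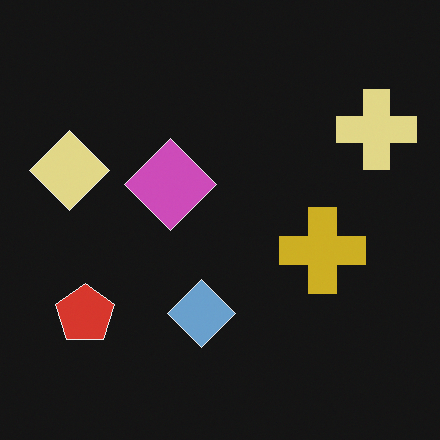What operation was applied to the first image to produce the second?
The image was color-inverted (negative).

The light background has become dark and every shape's color is its complement — a photographic negative.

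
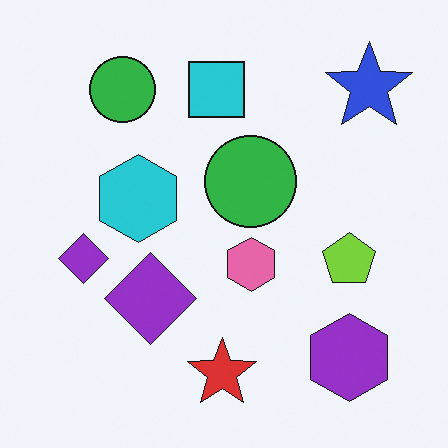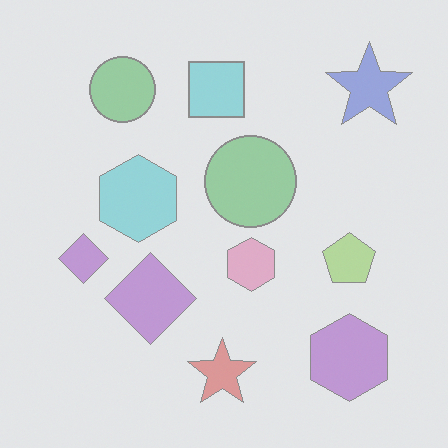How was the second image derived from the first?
The transformation is: given much lower contrast.

Tones are pushed toward mid-grey across the whole image — a global contrast change.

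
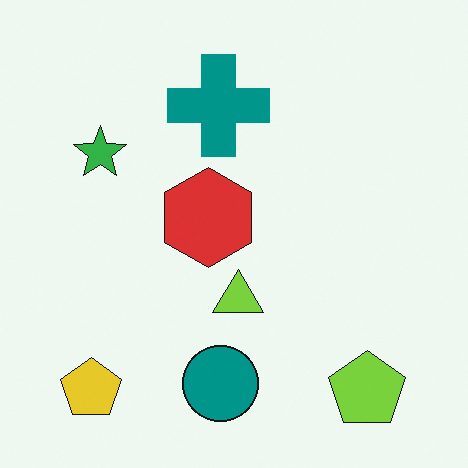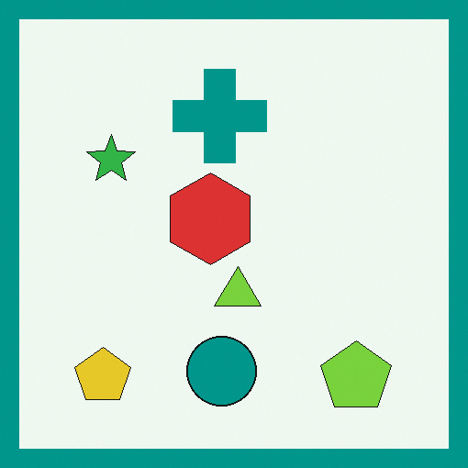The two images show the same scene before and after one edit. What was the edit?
The transformation is: framed with a teal border.

A solid teal frame runs around the edge of the second image, with the content slightly shrunk inside it.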